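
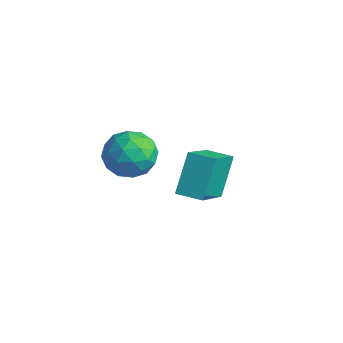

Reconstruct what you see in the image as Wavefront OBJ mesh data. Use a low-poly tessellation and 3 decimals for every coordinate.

v -1.554 1.979 -3.903
v -0.661 0.5 -2.675
v -1.937 2.775 -2.666
v -1.044 1.296 -1.438
v -0.796 2.404 -3.942
v 0.097 0.925 -2.714
v -1.179 3.2 -2.705
v -0.286 1.721 -1.477
v -1.533 -0.579 0.163
v -0.752 -0.229 0.062
v -1.208 -1.571 -0.762
v -0.427 -1.221 -0.863
v -0.634 -1.607 -0.12
v -0.835 -0.994 0.452
v -1.125 -0.806 -1.152
v -1.326 -0.193 -0.58
v -0.5 -0.37 -0.75
v -0.196 -0.864 -0.113
v -1.764 -0.936 -0.587
v -1.46 -1.43 0.05
v -1.171 -0.317 0.194
v -0.789 -1.483 -0.894
v -0.911 -1.71 -0.457
v -0.451 -1.504 -0.516
v -1.22 -0.766 0.423
v -0.761 -0.561 0.363
v -0.691 -1.371 0.256
v -1.199 -1.239 -1.063
v -0.74 -1.034 -1.123
v -1.509 -0.296 -0.184
v -1.049 -0.09 -0.243
v -1.269 -0.429 -0.956
v -0.563 -0.194 -0.343
v -0.372 -0.777 -0.887
v -0.783 -0.533 -1.056
v -0.901 -0.173 -0.72
v -0.385 -0.484 0.032
v -0.194 -1.068 -0.512
v -0.316 -1.294 -0.075
v -0.434 -0.934 0.261
v -0.237 -0.567 -0.446
v -1.766 -0.732 -0.188
v -1.575 -1.316 -0.732
v -1.526 -0.866 -0.961
v -1.644 -0.506 -0.625
v -1.588 -1.023 0.187
v -1.397 -1.606 -0.357
v -1.059 -1.627 0.02
v -1.177 -1.267 0.356
v -1.723 -1.233 -0.254
f 2 4 1
f 5 2 1
f 1 4 3
f 3 5 1
f 2 8 4
f 6 2 5
f 6 8 2
f 4 8 3
f 7 5 3
f 3 8 7
f 7 6 5
f 8 6 7
f 9 46 25
f 46 20 49
f 25 49 14
f 46 49 25
f 9 25 21
f 25 14 26
f 21 26 10
f 25 26 21
f 9 21 30
f 21 10 31
f 30 31 16
f 21 31 30
f 9 30 42
f 30 16 45
f 42 45 19
f 30 45 42
f 9 42 46
f 42 19 50
f 46 50 20
f 42 50 46
f 10 26 37
f 26 14 40
f 37 40 18
f 26 40 37
f 14 49 27
f 49 20 48
f 27 48 13
f 49 48 27
f 20 50 47
f 50 19 43
f 47 43 11
f 50 43 47
f 19 45 44
f 45 16 32
f 44 32 15
f 45 32 44
f 16 31 36
f 31 10 33
f 36 33 17
f 31 33 36
f 12 38 24
f 38 18 39
f 24 39 13
f 38 39 24
f 12 24 22
f 24 13 23
f 22 23 11
f 24 23 22
f 12 22 29
f 22 11 28
f 29 28 15
f 22 28 29
f 12 29 34
f 29 15 35
f 34 35 17
f 29 35 34
f 12 34 38
f 34 17 41
f 38 41 18
f 34 41 38
f 13 39 27
f 39 18 40
f 27 40 14
f 39 40 27
f 11 23 47
f 23 13 48
f 47 48 20
f 23 48 47
f 15 28 44
f 28 11 43
f 44 43 19
f 28 43 44
f 17 35 36
f 35 15 32
f 36 32 16
f 35 32 36
f 18 41 37
f 41 17 33
f 37 33 10
f 41 33 37



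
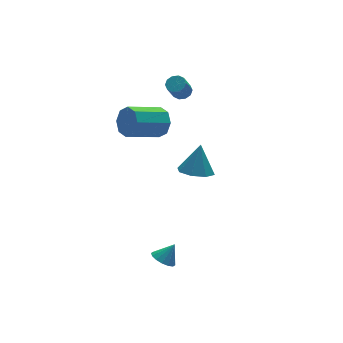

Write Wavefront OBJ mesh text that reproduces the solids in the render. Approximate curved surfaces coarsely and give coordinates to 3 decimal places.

v -0.028 2.311 2.374
v 0.267 2.777 3.134
v -1.676 2.716 3.927
v -1.972 2.249 3.166
v 0.041 3.217 2.613
v -1.903 3.156 3.405
v -0.226 3.126 1.951
v -2.17 3.065 2.743
v -0.377 2.558 1.537
v -2.321 2.496 2.329
v -0.324 1.844 1.613
v -2.267 1.783 2.406
v -0.097 1.404 2.135
v -2.041 1.343 2.927
v 0.17 1.495 2.797
v -1.774 1.434 3.589
v 0.321 2.064 3.211
v -1.623 2.002 4.003
v -3.028 -3.745 -2.858
v -2.677 -3.2 -3.121
v -2.372 -3.735 -1.962
v -2.945 -3.054 -2.927
v -3.236 -3.093 -2.713
v -3.47 -3.307 -2.539
v -3.587 -3.638 -2.45
v -3.553 -3.998 -2.47
v -3.379 -4.291 -2.594
v -3.111 -4.437 -2.789
v -2.82 -4.398 -3.002
v -2.585 -4.184 -3.177
v -2.469 -3.853 -3.266
v -2.503 -3.492 -3.245
v 1.826 1.759 -1.964
v 2.545 1.021 -1.987
v 2.354 2.221 -0.296
v 2.811 1.71 -2.262
v 2.501 2.428 -2.363
v 1.796 2.754 -2.23
v 1.108 2.497 -1.942
v 0.842 1.808 -1.667
v 1.152 1.09 -1.566
v 1.857 0.764 -1.699
v 1.971 3.619 3.254
v 2.425 3.304 3.392
v 1.844 2.925 4.444
v 1.389 3.241 4.306
v 2.469 3.624 3.531
v 1.887 3.246 4.583
v 2.322 3.943 3.565
v 1.741 3.564 4.617
v 2.042 4.138 3.48
v 1.46 3.759 4.532
v 1.734 4.135 3.308
v 1.152 3.756 4.36
v 1.516 3.935 3.116
v 0.935 3.556 4.168
v 1.473 3.614 2.977
v 0.891 3.236 4.029
v 1.619 3.296 2.943
v 1.038 2.917 3.995
v 1.9 3.101 3.028
v 1.318 2.722 4.08
v 2.208 3.104 3.2
v 1.626 2.725 4.252
f 2 1 5
f 2 5 3
f 3 5 6
f 3 6 4
f 5 1 7
f 5 7 6
f 6 7 8
f 6 8 4
f 7 1 9
f 7 9 8
f 8 9 10
f 8 10 4
f 9 1 11
f 9 11 10
f 10 11 12
f 10 12 4
f 11 1 13
f 11 13 12
f 12 13 14
f 12 14 4
f 13 1 15
f 13 15 14
f 14 15 16
f 14 16 4
f 15 1 17
f 15 17 16
f 16 17 18
f 16 18 4
f 17 1 2
f 17 2 18
f 18 2 3
f 18 3 4
f 20 19 22
f 20 22 21
f 22 19 23
f 22 23 21
f 23 19 24
f 23 24 21
f 24 19 25
f 24 25 21
f 25 19 26
f 25 26 21
f 26 19 27
f 26 27 21
f 27 19 28
f 27 28 21
f 28 19 29
f 28 29 21
f 29 19 30
f 29 30 21
f 30 19 31
f 30 31 21
f 31 19 32
f 31 32 21
f 32 19 20
f 32 20 21
f 34 33 36
f 34 36 35
f 36 33 37
f 36 37 35
f 37 33 38
f 37 38 35
f 38 33 39
f 38 39 35
f 39 33 40
f 39 40 35
f 40 33 41
f 40 41 35
f 41 33 42
f 41 42 35
f 42 33 34
f 42 34 35
f 44 43 47
f 44 47 45
f 45 47 48
f 45 48 46
f 47 43 49
f 47 49 48
f 48 49 50
f 48 50 46
f 49 43 51
f 49 51 50
f 50 51 52
f 50 52 46
f 51 43 53
f 51 53 52
f 52 53 54
f 52 54 46
f 53 43 55
f 53 55 54
f 54 55 56
f 54 56 46
f 55 43 57
f 55 57 56
f 56 57 58
f 56 58 46
f 57 43 59
f 57 59 58
f 58 59 60
f 58 60 46
f 59 43 61
f 59 61 60
f 60 61 62
f 60 62 46
f 61 43 63
f 61 63 62
f 62 63 64
f 62 64 46
f 63 43 44
f 63 44 64
f 64 44 45
f 64 45 46



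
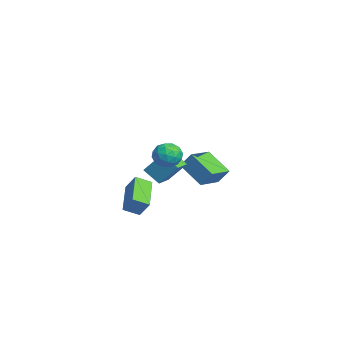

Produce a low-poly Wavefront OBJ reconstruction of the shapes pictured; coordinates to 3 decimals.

v 2.636 0.608 -0.224
v 3.388 0.397 0.116
v 1.992 -0.157 0.724
v 2.744 -0.368 1.064
v 2.456 0.431 1.13
v 2.854 0.903 0.544
v 2.526 -0.663 0.296
v 2.924 -0.191 -0.29
v 3.32 -0.389 0.437
v 3.276 0.287 0.953
v 2.104 -0.047 -0.113
v 2.06 0.629 0.403
v 3.069 0.57 -0.137
v 2.311 -0.33 0.977
v 2.142 0.14 1.016
v 2.584 0.016 1.216
v 2.755 0.867 0.114
v 3.197 0.743 0.314
v 2.649 0.763 0.911
v 2.183 -0.503 0.526
v 2.625 -0.627 0.726
v 2.796 0.224 -0.376
v 3.238 0.1 -0.176
v 2.731 -0.523 -0.071
v 3.47 -0.017 0.252
v 3.092 -0.466 0.809
v 2.964 -0.64 0.357
v 3.198 -0.362 0.013
v 3.445 0.381 0.555
v 3.066 -0.069 1.112
v 2.897 0.401 1.151
v 3.131 0.679 0.806
v 3.405 -0.081 0.744
v 2.314 0.309 -0.272
v 1.935 -0.141 0.285
v 2.249 -0.439 0.034
v 2.483 -0.161 -0.311
v 2.288 0.706 0.031
v 1.91 0.257 0.588
v 2.182 0.602 0.827
v 2.416 0.88 0.483
v 1.975 0.321 0.096
v -3.091 2.029 -2.924
v -2.739 2.581 -1.991
v -4.136 3.262 -3.259
v -3.784 3.814 -2.326
v -1.756 2.886 -3.934
v -1.404 3.438 -3.001
v -2.801 4.119 -4.269
v -2.449 4.671 -3.336
v 2.365 -2.008 -1.824
v 2.854 -1.586 -0.922
v 2.418 -1.142 -2.258
v 2.907 -0.72 -1.356
v 4.193 -2.5 -2.584
v 4.682 -2.078 -1.682
v 4.246 -1.634 -3.018
v 4.735 -1.212 -2.116
v -1.727 1.095 -3.344
v -2.422 0.382 -2.572
v -1.245 2.022 -2.054
v -1.94 1.309 -1.282
v -0.82 0.391 -3.178
v -1.515 -0.322 -2.406
v -0.338 1.318 -1.888
v -1.033 0.605 -1.116
f 1 38 17
f 38 12 41
f 17 41 6
f 38 41 17
f 1 17 13
f 17 6 18
f 13 18 2
f 17 18 13
f 1 13 22
f 13 2 23
f 22 23 8
f 13 23 22
f 1 22 34
f 22 8 37
f 34 37 11
f 22 37 34
f 1 34 38
f 34 11 42
f 38 42 12
f 34 42 38
f 2 18 29
f 18 6 32
f 29 32 10
f 18 32 29
f 6 41 19
f 41 12 40
f 19 40 5
f 41 40 19
f 12 42 39
f 42 11 35
f 39 35 3
f 42 35 39
f 11 37 36
f 37 8 24
f 36 24 7
f 37 24 36
f 8 23 28
f 23 2 25
f 28 25 9
f 23 25 28
f 4 30 16
f 30 10 31
f 16 31 5
f 30 31 16
f 4 16 14
f 16 5 15
f 14 15 3
f 16 15 14
f 4 14 21
f 14 3 20
f 21 20 7
f 14 20 21
f 4 21 26
f 21 7 27
f 26 27 9
f 21 27 26
f 4 26 30
f 26 9 33
f 30 33 10
f 26 33 30
f 5 31 19
f 31 10 32
f 19 32 6
f 31 32 19
f 3 15 39
f 15 5 40
f 39 40 12
f 15 40 39
f 7 20 36
f 20 3 35
f 36 35 11
f 20 35 36
f 9 27 28
f 27 7 24
f 28 24 8
f 27 24 28
f 10 33 29
f 33 9 25
f 29 25 2
f 33 25 29
f 44 46 43
f 47 44 43
f 43 46 45
f 45 47 43
f 44 50 46
f 48 44 47
f 48 50 44
f 46 50 45
f 49 47 45
f 45 50 49
f 49 48 47
f 50 48 49
f 52 54 51
f 55 52 51
f 51 54 53
f 53 55 51
f 52 58 54
f 56 52 55
f 56 58 52
f 54 58 53
f 57 55 53
f 53 58 57
f 57 56 55
f 58 56 57
f 60 62 59
f 63 60 59
f 59 62 61
f 61 63 59
f 60 66 62
f 64 60 63
f 64 66 60
f 62 66 61
f 65 63 61
f 61 66 65
f 65 64 63
f 66 64 65



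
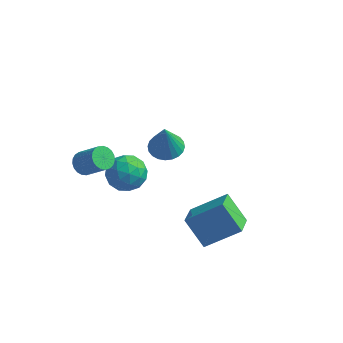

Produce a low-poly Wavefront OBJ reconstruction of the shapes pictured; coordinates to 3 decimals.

v -4.541 -1.987 1.714
v -4.229 -2.432 1.304
v -3.087 -2.657 2.416
v -3.399 -2.213 2.826
v -4.108 -2.187 1.229
v -2.966 -2.413 2.341
v -4.062 -1.909 1.238
v -2.92 -2.134 2.35
v -4.098 -1.643 1.329
v -2.956 -1.869 2.441
v -4.211 -1.438 1.487
v -3.069 -1.663 2.599
v -4.381 -1.327 1.684
v -3.239 -1.552 2.796
v -4.579 -1.331 1.886
v -3.437 -1.556 2.998
v -4.77 -1.448 2.058
v -3.628 -1.673 3.171
v -4.922 -1.658 2.171
v -3.779 -1.883 3.284
v -5.007 -1.926 2.205
v -3.865 -2.151 3.317
v -5.012 -2.204 2.154
v -3.87 -2.429 3.266
v -4.936 -2.444 2.027
v -3.794 -2.669 3.139
v -4.791 -2.606 1.845
v -3.649 -2.831 2.958
v -4.603 -2.661 1.641
v -3.461 -2.886 2.754
v -4.404 -2.599 1.45
v -3.262 -2.824 2.562
v -2.441 3.836 -1.908
v -1.696 4.432 -1.805
v -2.379 3.424 0.028
v -1.984 4.664 -1.747
v -2.342 4.77 -1.713
v -2.715 4.734 -1.708
v -3.046 4.561 -1.734
v -3.285 4.277 -1.787
v -3.396 3.927 -1.858
v -3.361 3.562 -1.936
v -3.187 3.239 -2.01
v -2.899 3.007 -2.069
v -2.541 2.901 -2.103
v -2.168 2.937 -2.108
v -1.837 3.11 -2.082
v -1.598 3.394 -2.029
v -1.487 3.745 -1.958
v -1.522 4.109 -1.88
v -3.268 1.388 -0.565
v -2.435 1.105 -1.283
v -4.285 -0.005 -1.197
v -3.452 -0.288 -1.915
v -3.312 -0.434 -0.798
v -2.683 0.427 -0.407
v -4.037 0.673 -2.073
v -3.408 1.534 -1.682
v -2.91 0.664 -2.215
v -2.462 -0.021 -1.427
v -4.258 1.121 -1.053
v -3.81 0.436 -0.265
v -2.762 1.369 -0.869
v -3.958 -0.269 -1.611
v -3.876 -0.355 -0.955
v -3.386 -0.521 -1.377
v -2.908 0.97 -0.354
v -2.418 0.804 -0.776
v -2.934 -0.101 -0.491
v -4.302 0.296 -1.704
v -3.812 0.13 -2.126
v -3.334 1.621 -1.103
v -2.844 1.455 -1.525
v -3.786 1.201 -1.989
v -2.552 0.943 -1.839
v -3.15 0.124 -2.21
v -3.493 0.689 -2.303
v -3.124 1.195 -2.073
v -2.289 0.541 -1.376
v -2.887 -0.278 -1.747
v -2.804 -0.364 -1.09
v -2.435 0.142 -0.861
v -2.568 0.281 -1.923
v -3.833 1.378 -0.733
v -4.431 0.559 -1.104
v -4.285 0.958 -1.619
v -3.916 1.464 -1.39
v -3.57 0.976 -0.27
v -4.168 0.157 -0.641
v -3.596 -0.095 -0.407
v -3.227 0.411 -0.177
v -4.152 0.819 -0.557
v 0.469 -1.469 -1.732
v 2.148 -0.707 -0.531
v 0.285 -0.109 -2.337
v 1.964 0.653 -1.137
v 1.636 -1.913 -3.083
v 3.315 -1.151 -1.883
v 1.452 -0.553 -3.689
v 3.131 0.209 -2.488
f 2 1 5
f 2 5 3
f 3 5 6
f 3 6 4
f 5 1 7
f 5 7 6
f 6 7 8
f 6 8 4
f 7 1 9
f 7 9 8
f 8 9 10
f 8 10 4
f 9 1 11
f 9 11 10
f 10 11 12
f 10 12 4
f 11 1 13
f 11 13 12
f 12 13 14
f 12 14 4
f 13 1 15
f 13 15 14
f 14 15 16
f 14 16 4
f 15 1 17
f 15 17 16
f 16 17 18
f 16 18 4
f 17 1 19
f 17 19 18
f 18 19 20
f 18 20 4
f 19 1 21
f 19 21 20
f 20 21 22
f 20 22 4
f 21 1 23
f 21 23 22
f 22 23 24
f 22 24 4
f 23 1 25
f 23 25 24
f 24 25 26
f 24 26 4
f 25 1 27
f 25 27 26
f 26 27 28
f 26 28 4
f 27 1 29
f 27 29 28
f 28 29 30
f 28 30 4
f 29 1 31
f 29 31 30
f 30 31 32
f 30 32 4
f 31 1 2
f 31 2 32
f 32 2 3
f 32 3 4
f 34 33 36
f 34 36 35
f 36 33 37
f 36 37 35
f 37 33 38
f 37 38 35
f 38 33 39
f 38 39 35
f 39 33 40
f 39 40 35
f 40 33 41
f 40 41 35
f 41 33 42
f 41 42 35
f 42 33 43
f 42 43 35
f 43 33 44
f 43 44 35
f 44 33 45
f 44 45 35
f 45 33 46
f 45 46 35
f 46 33 47
f 46 47 35
f 47 33 48
f 47 48 35
f 48 33 49
f 48 49 35
f 49 33 50
f 49 50 35
f 50 33 34
f 50 34 35
f 51 88 67
f 88 62 91
f 67 91 56
f 88 91 67
f 51 67 63
f 67 56 68
f 63 68 52
f 67 68 63
f 51 63 72
f 63 52 73
f 72 73 58
f 63 73 72
f 51 72 84
f 72 58 87
f 84 87 61
f 72 87 84
f 51 84 88
f 84 61 92
f 88 92 62
f 84 92 88
f 52 68 79
f 68 56 82
f 79 82 60
f 68 82 79
f 56 91 69
f 91 62 90
f 69 90 55
f 91 90 69
f 62 92 89
f 92 61 85
f 89 85 53
f 92 85 89
f 61 87 86
f 87 58 74
f 86 74 57
f 87 74 86
f 58 73 78
f 73 52 75
f 78 75 59
f 73 75 78
f 54 80 66
f 80 60 81
f 66 81 55
f 80 81 66
f 54 66 64
f 66 55 65
f 64 65 53
f 66 65 64
f 54 64 71
f 64 53 70
f 71 70 57
f 64 70 71
f 54 71 76
f 71 57 77
f 76 77 59
f 71 77 76
f 54 76 80
f 76 59 83
f 80 83 60
f 76 83 80
f 55 81 69
f 81 60 82
f 69 82 56
f 81 82 69
f 53 65 89
f 65 55 90
f 89 90 62
f 65 90 89
f 57 70 86
f 70 53 85
f 86 85 61
f 70 85 86
f 59 77 78
f 77 57 74
f 78 74 58
f 77 74 78
f 60 83 79
f 83 59 75
f 79 75 52
f 83 75 79
f 94 96 93
f 97 94 93
f 93 96 95
f 95 97 93
f 94 100 96
f 98 94 97
f 98 100 94
f 96 100 95
f 99 97 95
f 95 100 99
f 99 98 97
f 100 98 99



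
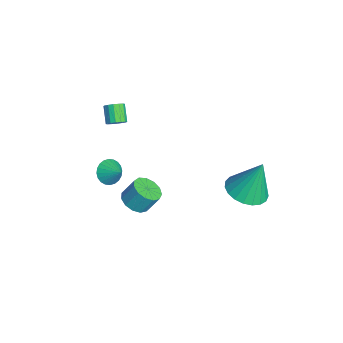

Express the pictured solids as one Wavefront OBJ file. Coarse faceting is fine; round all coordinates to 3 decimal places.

v -0.415 -1.533 -2.977
v 0.333 -1.776 -2.894
v 0.422 -1.17 -1.921
v -0.325 -0.927 -2.003
v 0.349 -1.399 -3.13
v 0.438 -0.793 -2.157
v 0.122 -1.065 -3.318
v 0.211 -0.458 -2.344
v -0.274 -0.879 -3.397
v -0.185 -0.273 -2.424
v -0.716 -0.901 -3.343
v -0.627 -0.295 -2.369
v -1.061 -1.124 -3.172
v -0.972 -0.518 -2.199
v -1.202 -1.477 -2.94
v -1.113 -0.87 -1.967
v -1.092 -1.847 -2.719
v -1.003 -1.241 -1.746
v -0.767 -2.118 -2.58
v -0.678 -1.512 -1.607
v -0.331 -2.203 -2.567
v -0.242 -1.597 -1.594
v 0.079 -2.076 -2.684
v 0.169 -1.469 -1.711
v 1.76 3.396 -0.698
v 2.444 4.185 -1.012
v 1.86 4.104 1.298
v 2.04 4.385 -1.062
v 1.588 4.414 -1.05
v 1.166 4.267 -0.977
v 0.846 3.969 -0.855
v 0.684 3.573 -0.707
v 0.708 3.146 -0.556
v 0.914 2.762 -0.431
v 1.267 2.488 -0.351
v 1.704 2.371 -0.332
v 2.151 2.431 -0.376
v 2.531 2.658 -0.475
v 2.777 3.013 -0.613
v 2.847 3.434 -0.766
v 2.729 3.848 -0.907
v 0.87 -2.885 0.944
v 1.35 -3.354 0.748
v 1.57 -2.415 1.536
v 1.383 -3.162 0.557
v 1.337 -2.927 0.425
v 1.221 -2.686 0.372
v 1.05 -2.475 0.406
v 0.853 -2.327 0.522
v 0.658 -2.263 0.702
v 0.495 -2.294 0.919
v 0.389 -2.415 1.14
v 0.357 -2.607 1.331
v 0.402 -2.842 1.463
v 0.519 -3.083 1.516
v 0.689 -3.294 1.482
v 0.887 -3.443 1.366
v 1.082 -3.506 1.186
v 1.245 -3.475 0.969
v -2.594 -2.036 1.167
v -2.338 -2.358 1.469
v -3.11 -2.346 2.135
v -3.366 -2.024 1.833
v -2.266 -2.117 1.549
v -3.038 -2.105 2.215
v -2.281 -1.854 1.526
v -3.053 -1.842 2.192
v -2.38 -1.64 1.407
v -3.152 -1.628 2.074
v -2.537 -1.532 1.224
v -3.309 -1.52 1.89
v -2.709 -1.56 1.025
v -3.481 -1.548 1.692
v -2.85 -1.714 0.865
v -3.622 -1.702 1.531
v -2.922 -1.955 0.785
v -3.694 -1.943 1.451
v -2.907 -2.218 0.808
v -3.679 -2.206 1.474
v -2.808 -2.432 0.926
v -3.58 -2.42 1.593
v -2.651 -2.54 1.11
v -3.423 -2.528 1.776
v -2.479 -2.512 1.308
v -3.251 -2.5 1.975
f 2 1 5
f 2 5 3
f 3 5 6
f 3 6 4
f 5 1 7
f 5 7 6
f 6 7 8
f 6 8 4
f 7 1 9
f 7 9 8
f 8 9 10
f 8 10 4
f 9 1 11
f 9 11 10
f 10 11 12
f 10 12 4
f 11 1 13
f 11 13 12
f 12 13 14
f 12 14 4
f 13 1 15
f 13 15 14
f 14 15 16
f 14 16 4
f 15 1 17
f 15 17 16
f 16 17 18
f 16 18 4
f 17 1 19
f 17 19 18
f 18 19 20
f 18 20 4
f 19 1 21
f 19 21 20
f 20 21 22
f 20 22 4
f 21 1 23
f 21 23 22
f 22 23 24
f 22 24 4
f 23 1 2
f 23 2 24
f 24 2 3
f 24 3 4
f 26 25 28
f 26 28 27
f 28 25 29
f 28 29 27
f 29 25 30
f 29 30 27
f 30 25 31
f 30 31 27
f 31 25 32
f 31 32 27
f 32 25 33
f 32 33 27
f 33 25 34
f 33 34 27
f 34 25 35
f 34 35 27
f 35 25 36
f 35 36 27
f 36 25 37
f 36 37 27
f 37 25 38
f 37 38 27
f 38 25 39
f 38 39 27
f 39 25 40
f 39 40 27
f 40 25 41
f 40 41 27
f 41 25 26
f 41 26 27
f 43 42 45
f 43 45 44
f 45 42 46
f 45 46 44
f 46 42 47
f 46 47 44
f 47 42 48
f 47 48 44
f 48 42 49
f 48 49 44
f 49 42 50
f 49 50 44
f 50 42 51
f 50 51 44
f 51 42 52
f 51 52 44
f 52 42 53
f 52 53 44
f 53 42 54
f 53 54 44
f 54 42 55
f 54 55 44
f 55 42 56
f 55 56 44
f 56 42 57
f 56 57 44
f 57 42 58
f 57 58 44
f 58 42 59
f 58 59 44
f 59 42 43
f 59 43 44
f 61 60 64
f 61 64 62
f 62 64 65
f 62 65 63
f 64 60 66
f 64 66 65
f 65 66 67
f 65 67 63
f 66 60 68
f 66 68 67
f 67 68 69
f 67 69 63
f 68 60 70
f 68 70 69
f 69 70 71
f 69 71 63
f 70 60 72
f 70 72 71
f 71 72 73
f 71 73 63
f 72 60 74
f 72 74 73
f 73 74 75
f 73 75 63
f 74 60 76
f 74 76 75
f 75 76 77
f 75 77 63
f 76 60 78
f 76 78 77
f 77 78 79
f 77 79 63
f 78 60 80
f 78 80 79
f 79 80 81
f 79 81 63
f 80 60 82
f 80 82 81
f 81 82 83
f 81 83 63
f 82 60 84
f 82 84 83
f 83 84 85
f 83 85 63
f 84 60 61
f 84 61 85
f 85 61 62
f 85 62 63



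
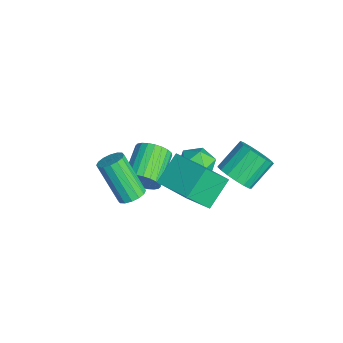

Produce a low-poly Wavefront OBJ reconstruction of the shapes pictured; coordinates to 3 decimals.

v -2.426 1.778 -1.046
v -1.976 1.414 -1.821
v -3.144 0.406 -0.819
v -2.694 0.042 -1.594
v -2.19 0.251 -0.795
v -1.746 1.099 -0.936
v -3.374 0.721 -1.704
v -2.93 1.569 -1.845
v -2.562 0.761 -2.228
v -1.83 0.47 -1.666
v -3.29 1.35 -0.974
v -2.558 1.059 -0.412
v 2.391 1.41 2.942
v 3.223 1.601 3.227
v 2.641 2.702 4.184
v 1.809 2.51 3.898
v 3.166 1.864 2.891
v 2.585 2.964 3.847
v 2.932 2.022 2.566
v 2.351 3.123 3.522
v 2.574 2.041 2.327
v 1.993 3.142 3.284
v 2.174 1.915 2.229
v 1.593 3.015 3.186
v 1.824 1.673 2.294
v 1.242 2.773 3.251
v 1.603 1.371 2.508
v 1.022 2.471 3.464
v 1.563 1.077 2.821
v 0.982 2.178 3.777
v 1.713 0.86 3.162
v 1.131 1.961 4.118
v 2.018 0.769 3.452
v 1.436 1.87 4.408
v 2.408 0.825 3.625
v 1.826 1.925 4.582
v 2.794 1.014 3.642
v 2.213 2.115 4.599
v 3.088 1.294 3.499
v 2.507 2.395 4.455
v -0.796 0.622 0.622
v -0.481 -0.485 2.032
v 0.834 1.58 1.01
v 1.149 0.473 2.42
v 0.051 -0.413 -0.38
v 0.366 -1.52 1.03
v 1.681 0.545 0.008
v 1.996 -0.562 1.418
v 1.597 -2.84 1.705
v 1.888 -2.372 2.051
v 0.954 -3.113 3.84
v 0.663 -3.58 3.495
v 1.595 -2.239 1.953
v 0.661 -2.979 3.742
v 1.303 -2.266 1.789
v 0.369 -3.007 3.578
v 1.089 -2.448 1.602
v 0.155 -3.188 3.392
v 1.012 -2.734 1.443
v 0.078 -3.474 3.233
v 1.091 -3.049 1.355
v 0.157 -3.789 3.144
v 1.306 -3.307 1.36
v 0.372 -4.048 3.149
v 1.599 -3.441 1.458
v 0.665 -4.181 3.247
v 1.891 -3.413 1.622
v 0.957 -4.154 3.411
v 2.105 -3.232 1.808
v 1.171 -3.972 3.598
v 2.182 -2.946 1.967
v 1.248 -3.686 3.757
v 2.103 -2.631 2.056
v 1.169 -3.371 3.845
v -1.857 -1.76 -1.382
v -1.41 -1.465 -0.696
v -2.937 -0.605 -0.072
v -3.383 -0.9 -0.758
v -1.361 -1.214 -0.92
v -2.887 -0.355 -0.296
v -1.387 -1.047 -1.214
v -2.913 -0.187 -0.59
v -1.484 -0.988 -1.534
v -3.011 -0.129 -0.91
v -1.639 -1.047 -1.831
v -3.165 -0.187 -1.207
v -1.826 -1.214 -2.059
v -3.353 -0.355 -1.435
v -2.018 -1.465 -2.184
v -3.545 -0.605 -1.56
v -2.186 -1.76 -2.187
v -3.713 -0.9 -1.563
v -2.303 -2.055 -2.068
v -3.83 -1.195 -1.444
v -2.353 -2.305 -1.844
v -3.879 -1.446 -1.22
v -2.327 -2.473 -1.55
v -3.853 -1.613 -0.926
v -2.229 -2.531 -1.23
v -3.756 -1.672 -0.606
v -2.075 -2.473 -0.933
v -3.601 -1.613 -0.309
v -1.887 -2.305 -0.705
v -3.414 -1.446 -0.081
v -1.695 -2.055 -0.58
v -3.222 -1.195 0.044
v -1.527 -1.76 -0.577
v -3.054 -0.9 0.047
f 1 12 6
f 1 6 2
f 1 2 8
f 1 8 11
f 1 11 12
f 2 6 10
f 6 12 5
f 12 11 3
f 11 8 7
f 8 2 9
f 4 10 5
f 4 5 3
f 4 3 7
f 4 7 9
f 4 9 10
f 5 10 6
f 3 5 12
f 7 3 11
f 9 7 8
f 10 9 2
f 14 13 17
f 14 17 15
f 15 17 18
f 15 18 16
f 17 13 19
f 17 19 18
f 18 19 20
f 18 20 16
f 19 13 21
f 19 21 20
f 20 21 22
f 20 22 16
f 21 13 23
f 21 23 22
f 22 23 24
f 22 24 16
f 23 13 25
f 23 25 24
f 24 25 26
f 24 26 16
f 25 13 27
f 25 27 26
f 26 27 28
f 26 28 16
f 27 13 29
f 27 29 28
f 28 29 30
f 28 30 16
f 29 13 31
f 29 31 30
f 30 31 32
f 30 32 16
f 31 13 33
f 31 33 32
f 32 33 34
f 32 34 16
f 33 13 35
f 33 35 34
f 34 35 36
f 34 36 16
f 35 13 37
f 35 37 36
f 36 37 38
f 36 38 16
f 37 13 39
f 37 39 38
f 38 39 40
f 38 40 16
f 39 13 14
f 39 14 40
f 40 14 15
f 40 15 16
f 42 44 41
f 45 42 41
f 41 44 43
f 43 45 41
f 42 48 44
f 46 42 45
f 46 48 42
f 44 48 43
f 47 45 43
f 43 48 47
f 47 46 45
f 48 46 47
f 50 49 53
f 50 53 51
f 51 53 54
f 51 54 52
f 53 49 55
f 53 55 54
f 54 55 56
f 54 56 52
f 55 49 57
f 55 57 56
f 56 57 58
f 56 58 52
f 57 49 59
f 57 59 58
f 58 59 60
f 58 60 52
f 59 49 61
f 59 61 60
f 60 61 62
f 60 62 52
f 61 49 63
f 61 63 62
f 62 63 64
f 62 64 52
f 63 49 65
f 63 65 64
f 64 65 66
f 64 66 52
f 65 49 67
f 65 67 66
f 66 67 68
f 66 68 52
f 67 49 69
f 67 69 68
f 68 69 70
f 68 70 52
f 69 49 71
f 69 71 70
f 70 71 72
f 70 72 52
f 71 49 73
f 71 73 72
f 72 73 74
f 72 74 52
f 73 49 50
f 73 50 74
f 74 50 51
f 74 51 52
f 76 75 79
f 76 79 77
f 77 79 80
f 77 80 78
f 79 75 81
f 79 81 80
f 80 81 82
f 80 82 78
f 81 75 83
f 81 83 82
f 82 83 84
f 82 84 78
f 83 75 85
f 83 85 84
f 84 85 86
f 84 86 78
f 85 75 87
f 85 87 86
f 86 87 88
f 86 88 78
f 87 75 89
f 87 89 88
f 88 89 90
f 88 90 78
f 89 75 91
f 89 91 90
f 90 91 92
f 90 92 78
f 91 75 93
f 91 93 92
f 92 93 94
f 92 94 78
f 93 75 95
f 93 95 94
f 94 95 96
f 94 96 78
f 95 75 97
f 95 97 96
f 96 97 98
f 96 98 78
f 97 75 99
f 97 99 98
f 98 99 100
f 98 100 78
f 99 75 101
f 99 101 100
f 100 101 102
f 100 102 78
f 101 75 103
f 101 103 102
f 102 103 104
f 102 104 78
f 103 75 105
f 103 105 104
f 104 105 106
f 104 106 78
f 105 75 107
f 105 107 106
f 106 107 108
f 106 108 78
f 107 75 76
f 107 76 108
f 108 76 77
f 108 77 78



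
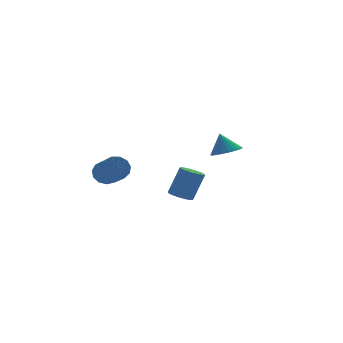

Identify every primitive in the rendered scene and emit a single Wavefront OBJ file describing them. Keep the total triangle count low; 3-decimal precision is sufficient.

v -3.014 -3.18 -3.043
v -2.445 -3.299 -3.311
v -1.737 -3.219 -1.845
v -2.306 -3.1 -1.577
v -2.474 -2.969 -3.315
v -1.767 -2.889 -1.849
v -2.648 -2.695 -3.246
v -1.941 -2.616 -1.78
v -2.92 -2.552 -3.123
v -2.212 -2.472 -1.656
v -3.217 -2.576 -2.978
v -2.51 -2.497 -1.512
v -3.459 -2.763 -2.851
v -2.752 -2.683 -1.384
v -3.583 -3.061 -2.775
v -2.875 -2.981 -1.309
v -3.553 -3.391 -2.771
v -2.846 -3.311 -1.305
v -3.379 -3.664 -2.84
v -2.672 -3.585 -1.374
v -3.108 -3.808 -2.964
v -2.4 -3.728 -1.497
v -2.81 -3.783 -3.108
v -2.103 -3.704 -1.642
v -2.568 -3.597 -3.236
v -1.861 -3.517 -1.769
v 1.028 -0.768 -1.902
v 1.864 -0.703 -1.841
v 0.912 -0.292 -0.818
v 1.787 -0.414 -1.976
v 1.594 -0.18 -2.1
v 1.316 -0.035 -2.194
v 0.993 -0.001 -2.243
v 0.676 -0.085 -2.24
v 0.413 -0.272 -2.186
v 0.243 -0.535 -2.089
v 0.193 -0.834 -1.963
v 0.27 -1.122 -1.828
v 0.463 -1.357 -1.704
v 0.741 -1.502 -1.611
v 1.063 -1.535 -1.561
v 1.38 -1.452 -1.564
v 1.644 -1.264 -1.618
v 1.813 -1.001 -1.715
v -3.141 4.111 -4.368
v -2.389 3.947 -4.361
v -2.786 2.165 -3.245
v -3.539 2.329 -3.252
v -2.465 4.186 -4.007
v -2.863 2.404 -2.891
v -2.756 4.401 -3.768
v -3.154 2.619 -2.651
v -3.17 4.524 -3.719
v -3.567 2.742 -2.603
v -3.574 4.516 -3.876
v -3.971 2.734 -2.76
v -3.841 4.379 -4.19
v -4.238 2.597 -3.073
v -3.886 4.157 -4.56
v -4.283 2.375 -3.444
v -3.694 3.92 -4.869
v -4.092 2.139 -3.753
v -3.327 3.744 -5.019
v -3.725 1.963 -3.903
v -2.901 3.685 -4.963
v -3.299 1.903 -3.847
v -2.551 3.761 -4.717
v -2.949 1.979 -3.601
f 2 1 5
f 2 5 3
f 3 5 6
f 3 6 4
f 5 1 7
f 5 7 6
f 6 7 8
f 6 8 4
f 7 1 9
f 7 9 8
f 8 9 10
f 8 10 4
f 9 1 11
f 9 11 10
f 10 11 12
f 10 12 4
f 11 1 13
f 11 13 12
f 12 13 14
f 12 14 4
f 13 1 15
f 13 15 14
f 14 15 16
f 14 16 4
f 15 1 17
f 15 17 16
f 16 17 18
f 16 18 4
f 17 1 19
f 17 19 18
f 18 19 20
f 18 20 4
f 19 1 21
f 19 21 20
f 20 21 22
f 20 22 4
f 21 1 23
f 21 23 22
f 22 23 24
f 22 24 4
f 23 1 25
f 23 25 24
f 24 25 26
f 24 26 4
f 25 1 2
f 25 2 26
f 26 2 3
f 26 3 4
f 28 27 30
f 28 30 29
f 30 27 31
f 30 31 29
f 31 27 32
f 31 32 29
f 32 27 33
f 32 33 29
f 33 27 34
f 33 34 29
f 34 27 35
f 34 35 29
f 35 27 36
f 35 36 29
f 36 27 37
f 36 37 29
f 37 27 38
f 37 38 29
f 38 27 39
f 38 39 29
f 39 27 40
f 39 40 29
f 40 27 41
f 40 41 29
f 41 27 42
f 41 42 29
f 42 27 43
f 42 43 29
f 43 27 44
f 43 44 29
f 44 27 28
f 44 28 29
f 46 45 49
f 46 49 47
f 47 49 50
f 47 50 48
f 49 45 51
f 49 51 50
f 50 51 52
f 50 52 48
f 51 45 53
f 51 53 52
f 52 53 54
f 52 54 48
f 53 45 55
f 53 55 54
f 54 55 56
f 54 56 48
f 55 45 57
f 55 57 56
f 56 57 58
f 56 58 48
f 57 45 59
f 57 59 58
f 58 59 60
f 58 60 48
f 59 45 61
f 59 61 60
f 60 61 62
f 60 62 48
f 61 45 63
f 61 63 62
f 62 63 64
f 62 64 48
f 63 45 65
f 63 65 64
f 64 65 66
f 64 66 48
f 65 45 67
f 65 67 66
f 66 67 68
f 66 68 48
f 67 45 46
f 67 46 68
f 68 46 47
f 68 47 48



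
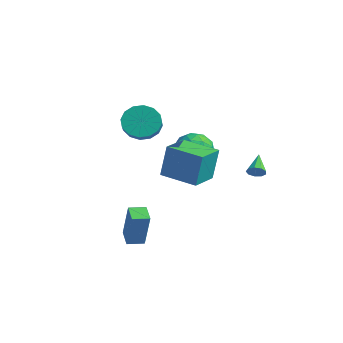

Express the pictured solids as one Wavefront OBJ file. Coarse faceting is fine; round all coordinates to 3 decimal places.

v 3.093 2.048 0.345
v 3.237 1.815 0.776
v 2.267 2.812 1.035
v 3.442 2.091 0.715
v 3.483 2.347 0.482
v 3.342 2.462 0.184
v 3.085 2.384 -0.038
v 2.831 2.148 -0.08
v 2.7 1.866 0.076
v 2.753 1.668 0.359
v 2.965 1.648 0.635
v 0.407 -4.007 -3.28
v 1.007 -4.066 -1.268
v 0.724 -3.168 -3.35
v 1.324 -3.226 -1.338
v 1.316 -4.374 -3.562
v 1.916 -4.432 -1.55
v 1.633 -3.534 -3.632
v 2.233 -3.593 -1.62
v -3.04 3.447 -0.023
v -2.489 3.273 -1.001
v -4.471 2.487 -0.659
v -3.92 2.313 -1.637
v -3.558 1.813 -0.684
v -2.673 2.406 -0.291
v -4.287 3.354 -1.369
v -3.402 3.947 -0.976
v -3.26 3.215 -1.833
v -2.809 2.263 -1.409
v -4.151 3.497 -0.251
v -3.7 2.545 0.173
v -2.638 3.444 -0.456
v -4.322 2.316 -1.204
v -4.108 2.022 -0.644
v -3.785 1.919 -1.218
v -2.747 2.935 -0.039
v -2.423 2.833 -0.614
v -3.051 1.974 -0.427
v -4.537 2.927 -1.046
v -4.213 2.825 -1.621
v -3.175 3.841 -0.442
v -2.852 3.738 -1.016
v -3.909 3.786 -1.233
v -2.768 3.308 -1.52
v -3.609 2.744 -1.894
v -3.825 3.356 -1.736
v -3.305 3.704 -1.505
v -2.503 2.748 -1.271
v -3.344 2.184 -1.645
v -3.131 1.89 -1.084
v -2.611 2.239 -0.853
v -2.956 2.714 -1.76
v -3.616 3.576 -0.015
v -4.457 3.012 -0.389
v -4.349 3.521 -0.807
v -3.829 3.87 -0.576
v -3.351 3.016 0.234
v -4.192 2.452 -0.14
v -3.655 2.056 -0.155
v -3.135 2.404 0.076
v -4.004 3.046 0.1
v -0.22 -1.391 -0.244
v -0.108 -1.079 1.678
v -0.981 0.149 -0.449
v -0.868 0.461 1.472
v 1.608 -0.521 -0.492
v 1.721 -0.209 1.429
v 0.848 1.019 -0.698
v 0.96 1.331 1.224
v -3.511 -0.312 1.797
v -2.756 0.2 1.278
v -1.853 -0.435 1.964
v -2.609 -0.948 2.483
v -2.866 0.511 1.71
v -1.963 -0.124 2.396
v -3.148 0.601 2.165
v -2.246 -0.034 2.852
v -3.528 0.447 2.522
v -2.625 -0.189 3.208
v -3.904 0.089 2.684
v -3.001 -0.546 3.371
v -4.174 -0.376 2.609
v -3.271 -1.012 3.295
v -4.267 -0.825 2.316
v -3.364 -1.46 3.002
v -4.157 -1.136 1.884
v -3.254 -1.771 2.57
v -3.874 -1.226 1.428
v -2.972 -1.861 2.115
v -3.495 -1.071 1.072
v -2.592 -1.707 1.758
v -3.119 -0.714 0.909
v -2.216 -1.349 1.596
v -2.849 -0.248 0.985
v -1.946 -0.884 1.671
f 2 1 4
f 2 4 3
f 4 1 5
f 4 5 3
f 5 1 6
f 5 6 3
f 6 1 7
f 6 7 3
f 7 1 8
f 7 8 3
f 8 1 9
f 8 9 3
f 9 1 10
f 9 10 3
f 10 1 11
f 10 11 3
f 11 1 2
f 11 2 3
f 13 15 12
f 16 13 12
f 12 15 14
f 14 16 12
f 13 19 15
f 17 13 16
f 17 19 13
f 15 19 14
f 18 16 14
f 14 19 18
f 18 17 16
f 19 17 18
f 20 57 36
f 57 31 60
f 36 60 25
f 57 60 36
f 20 36 32
f 36 25 37
f 32 37 21
f 36 37 32
f 20 32 41
f 32 21 42
f 41 42 27
f 32 42 41
f 20 41 53
f 41 27 56
f 53 56 30
f 41 56 53
f 20 53 57
f 53 30 61
f 57 61 31
f 53 61 57
f 21 37 48
f 37 25 51
f 48 51 29
f 37 51 48
f 25 60 38
f 60 31 59
f 38 59 24
f 60 59 38
f 31 61 58
f 61 30 54
f 58 54 22
f 61 54 58
f 30 56 55
f 56 27 43
f 55 43 26
f 56 43 55
f 27 42 47
f 42 21 44
f 47 44 28
f 42 44 47
f 23 49 35
f 49 29 50
f 35 50 24
f 49 50 35
f 23 35 33
f 35 24 34
f 33 34 22
f 35 34 33
f 23 33 40
f 33 22 39
f 40 39 26
f 33 39 40
f 23 40 45
f 40 26 46
f 45 46 28
f 40 46 45
f 23 45 49
f 45 28 52
f 49 52 29
f 45 52 49
f 24 50 38
f 50 29 51
f 38 51 25
f 50 51 38
f 22 34 58
f 34 24 59
f 58 59 31
f 34 59 58
f 26 39 55
f 39 22 54
f 55 54 30
f 39 54 55
f 28 46 47
f 46 26 43
f 47 43 27
f 46 43 47
f 29 52 48
f 52 28 44
f 48 44 21
f 52 44 48
f 63 65 62
f 66 63 62
f 62 65 64
f 64 66 62
f 63 69 65
f 67 63 66
f 67 69 63
f 65 69 64
f 68 66 64
f 64 69 68
f 68 67 66
f 69 67 68
f 71 70 74
f 71 74 72
f 72 74 75
f 72 75 73
f 74 70 76
f 74 76 75
f 75 76 77
f 75 77 73
f 76 70 78
f 76 78 77
f 77 78 79
f 77 79 73
f 78 70 80
f 78 80 79
f 79 80 81
f 79 81 73
f 80 70 82
f 80 82 81
f 81 82 83
f 81 83 73
f 82 70 84
f 82 84 83
f 83 84 85
f 83 85 73
f 84 70 86
f 84 86 85
f 85 86 87
f 85 87 73
f 86 70 88
f 86 88 87
f 87 88 89
f 87 89 73
f 88 70 90
f 88 90 89
f 89 90 91
f 89 91 73
f 90 70 92
f 90 92 91
f 91 92 93
f 91 93 73
f 92 70 94
f 92 94 93
f 93 94 95
f 93 95 73
f 94 70 71
f 94 71 95
f 95 71 72
f 95 72 73



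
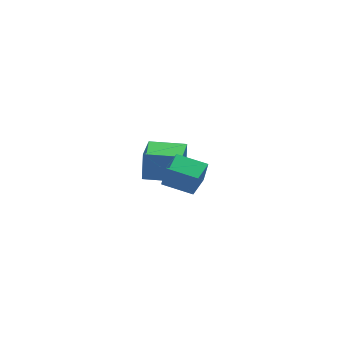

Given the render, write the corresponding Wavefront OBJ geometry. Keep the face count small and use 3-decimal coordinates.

v -4.974 -2.907 -0.299
v -4.864 -3.172 0.867
v -4.101 -1.94 -0.161
v -3.991 -2.204 1.004
v -3.849 -3.876 -0.624
v -3.739 -4.14 0.541
v -2.976 -2.908 -0.487
v -2.866 -3.173 0.679
v -4.206 1.734 -3.007
v -4.08 1.912 -1.432
v -3.333 3.333 -3.258
v -3.206 3.512 -1.683
v -2.594 0.848 -3.037
v -2.467 1.027 -1.462
v -1.72 2.448 -3.288
v -1.594 2.626 -1.713
f 2 4 1
f 5 2 1
f 1 4 3
f 3 5 1
f 2 8 4
f 6 2 5
f 6 8 2
f 4 8 3
f 7 5 3
f 3 8 7
f 7 6 5
f 8 6 7
f 10 12 9
f 13 10 9
f 9 12 11
f 11 13 9
f 10 16 12
f 14 10 13
f 14 16 10
f 12 16 11
f 15 13 11
f 11 16 15
f 15 14 13
f 16 14 15



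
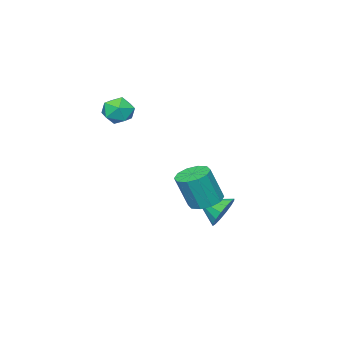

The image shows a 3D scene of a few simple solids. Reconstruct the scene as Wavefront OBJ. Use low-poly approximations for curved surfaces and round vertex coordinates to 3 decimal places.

v -0.044 1.539 -1.563
v 0.279 1.996 -0.936
v 0.384 0.461 -0.997
v -0.126 1.901 -0.809
v -0.509 1.71 -0.884
v -0.767 1.473 -1.141
v -0.832 1.253 -1.511
v -0.685 1.11 -1.895
v -0.367 1.082 -2.189
v 0.038 1.177 -2.316
v 0.421 1.368 -2.241
v 0.68 1.605 -1.984
v 0.744 1.825 -1.614
v 0.598 1.968 -1.231
v 2.406 2.776 0.256
v 3.099 2.632 0.007
v 3.587 2.34 1.535
v 2.894 2.484 1.784
v 3.072 3.085 0.103
v 3.56 2.793 1.63
v 2.791 3.42 0.257
v 3.279 3.127 1.784
v 2.363 3.509 0.41
v 2.851 3.217 1.938
v 1.951 3.318 0.505
v 2.439 3.026 2.033
v 1.713 2.92 0.505
v 2.201 2.628 2.033
v 1.74 2.467 0.41
v 2.228 2.175 1.937
v 2.021 2.133 0.256
v 2.509 1.84 1.783
v 2.449 2.043 0.102
v 2.937 1.751 1.63
v 2.861 2.234 0.007
v 3.349 1.942 1.535
v 2.239 -1.829 3.38
v 2.734 -2.418 3.555
v 1.286 -2.462 3.945
v 1.781 -3.051 4.12
v 1.856 -2.352 4.479
v 2.445 -1.961 4.129
v 1.575 -2.919 3.371
v 2.164 -2.528 3.021
v 2.323 -3.091 3.549
v 2.497 -2.741 4.234
v 1.523 -2.139 3.266
v 1.697 -1.789 3.951
f 2 1 4
f 2 4 3
f 4 1 5
f 4 5 3
f 5 1 6
f 5 6 3
f 6 1 7
f 6 7 3
f 7 1 8
f 7 8 3
f 8 1 9
f 8 9 3
f 9 1 10
f 9 10 3
f 10 1 11
f 10 11 3
f 11 1 12
f 11 12 3
f 12 1 13
f 12 13 3
f 13 1 14
f 13 14 3
f 14 1 2
f 14 2 3
f 16 15 19
f 16 19 17
f 17 19 20
f 17 20 18
f 19 15 21
f 19 21 20
f 20 21 22
f 20 22 18
f 21 15 23
f 21 23 22
f 22 23 24
f 22 24 18
f 23 15 25
f 23 25 24
f 24 25 26
f 24 26 18
f 25 15 27
f 25 27 26
f 26 27 28
f 26 28 18
f 27 15 29
f 27 29 28
f 28 29 30
f 28 30 18
f 29 15 31
f 29 31 30
f 30 31 32
f 30 32 18
f 31 15 33
f 31 33 32
f 32 33 34
f 32 34 18
f 33 15 35
f 33 35 34
f 34 35 36
f 34 36 18
f 35 15 16
f 35 16 36
f 36 16 17
f 36 17 18
f 37 48 42
f 37 42 38
f 37 38 44
f 37 44 47
f 37 47 48
f 38 42 46
f 42 48 41
f 48 47 39
f 47 44 43
f 44 38 45
f 40 46 41
f 40 41 39
f 40 39 43
f 40 43 45
f 40 45 46
f 41 46 42
f 39 41 48
f 43 39 47
f 45 43 44
f 46 45 38



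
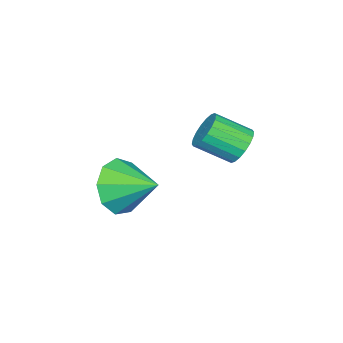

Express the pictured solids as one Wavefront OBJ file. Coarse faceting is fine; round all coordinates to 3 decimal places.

v -0.669 -0.853 -2.755
v -0.04 -0.616 -3.384
v -0.611 0.353 -2.245
v -0.618 -0.496 -3.602
v -1.22 -0.543 -3.424
v -1.564 -0.734 -2.933
v -1.489 -0.981 -2.359
v -1.031 -1.168 -1.97
v -0.403 -1.207 -1.949
v 0.1 -1.08 -2.305
v 0.244 -0.847 -2.871
v -1.165 2.45 -0.395
v -0.959 2.223 -0.887
v -0.548 1.363 -0.317
v -0.755 1.59 0.175
v -0.763 2.37 -0.805
v -0.353 1.51 -0.236
v -0.648 2.533 -0.642
v -0.237 1.673 -0.073
v -0.634 2.68 -0.43
v -0.223 1.82 0.139
v -0.726 2.781 -0.211
v -0.315 1.921 0.358
v -0.905 2.817 -0.029
v -0.494 1.957 0.541
v -1.135 2.78 0.081
v -0.725 1.92 0.651
v -1.372 2.677 0.097
v -0.961 1.817 0.667
v -1.567 2.53 0.016
v -1.157 1.67 0.585
v -1.683 2.367 -0.147
v -1.272 1.507 0.422
v -1.697 2.22 -0.359
v -1.286 1.36 0.21
v -1.605 2.119 -0.578
v -1.194 1.259 -0.009
v -1.426 2.083 -0.761
v -1.015 1.223 -0.191
v -1.195 2.12 -0.871
v -0.785 1.26 -0.301
f 2 1 4
f 2 4 3
f 4 1 5
f 4 5 3
f 5 1 6
f 5 6 3
f 6 1 7
f 6 7 3
f 7 1 8
f 7 8 3
f 8 1 9
f 8 9 3
f 9 1 10
f 9 10 3
f 10 1 11
f 10 11 3
f 11 1 2
f 11 2 3
f 13 12 16
f 13 16 14
f 14 16 17
f 14 17 15
f 16 12 18
f 16 18 17
f 17 18 19
f 17 19 15
f 18 12 20
f 18 20 19
f 19 20 21
f 19 21 15
f 20 12 22
f 20 22 21
f 21 22 23
f 21 23 15
f 22 12 24
f 22 24 23
f 23 24 25
f 23 25 15
f 24 12 26
f 24 26 25
f 25 26 27
f 25 27 15
f 26 12 28
f 26 28 27
f 27 28 29
f 27 29 15
f 28 12 30
f 28 30 29
f 29 30 31
f 29 31 15
f 30 12 32
f 30 32 31
f 31 32 33
f 31 33 15
f 32 12 34
f 32 34 33
f 33 34 35
f 33 35 15
f 34 12 36
f 34 36 35
f 35 36 37
f 35 37 15
f 36 12 38
f 36 38 37
f 37 38 39
f 37 39 15
f 38 12 40
f 38 40 39
f 39 40 41
f 39 41 15
f 40 12 13
f 40 13 41
f 41 13 14
f 41 14 15



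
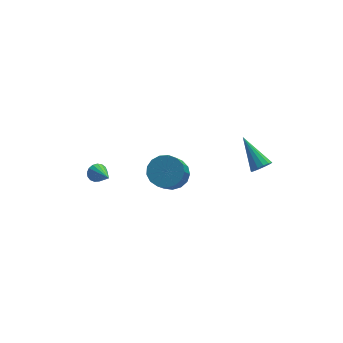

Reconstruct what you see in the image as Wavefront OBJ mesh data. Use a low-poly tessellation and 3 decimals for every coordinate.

v 4.215 -3.844 1.979
v 4.677 -3.593 1.857
v 3.725 -2.456 2.981
v 4.497 -3.513 1.659
v 4.241 -3.522 1.546
v 3.978 -3.617 1.55
v 3.779 -3.773 1.668
v 3.696 -3.948 1.87
v 3.753 -4.095 2.101
v 3.933 -4.175 2.3
v 4.189 -4.166 2.412
v 4.451 -4.07 2.409
v 4.651 -3.914 2.29
v 4.733 -3.739 2.088
v 1.168 0.592 -2.113
v 1.997 0.272 -2.057
v 1.42 -0.952 -0.531
v 0.592 -0.632 -0.587
v 1.998 0.604 -1.791
v 1.421 -0.62 -0.264
v 1.809 0.933 -1.598
v 1.232 -0.291 -0.071
v 1.473 1.185 -1.523
v 0.896 -0.04 0.003
v 1.067 1.3 -1.584
v 0.491 0.076 -0.057
v 0.685 1.253 -1.766
v 0.108 0.029 -0.239
v 0.413 1.055 -2.027
v -0.163 -0.169 -0.5
v 0.315 0.751 -2.308
v -0.262 -0.473 -0.782
v 0.412 0.41 -2.545
v -0.165 -0.814 -1.018
v 0.682 0.111 -2.683
v 0.105 -1.113 -1.156
v 1.064 -0.078 -2.69
v 0.487 -1.302 -1.163
v 1.469 -0.113 -2.565
v 0.893 -1.337 -1.039
v 1.806 0.013 -2.337
v 1.229 -1.211 -0.81
v -1.852 3.321 -3.982
v -1.57 3.153 -4.399
v -1.528 2.059 -3.258
v -1.401 3.278 -4.258
v -1.334 3.412 -4.053
v -1.387 3.526 -3.832
v -1.545 3.592 -3.646
v -1.774 3.597 -3.537
v -2.021 3.538 -3.529
v -2.229 3.429 -3.626
v -2.35 3.295 -3.804
v -2.357 3.167 -4.023
v -2.249 3.075 -4.233
v -2.049 3.038 -4.385
v -1.804 3.067 -4.445
f 2 1 4
f 2 4 3
f 4 1 5
f 4 5 3
f 5 1 6
f 5 6 3
f 6 1 7
f 6 7 3
f 7 1 8
f 7 8 3
f 8 1 9
f 8 9 3
f 9 1 10
f 9 10 3
f 10 1 11
f 10 11 3
f 11 1 12
f 11 12 3
f 12 1 13
f 12 13 3
f 13 1 14
f 13 14 3
f 14 1 2
f 14 2 3
f 16 15 19
f 16 19 17
f 17 19 20
f 17 20 18
f 19 15 21
f 19 21 20
f 20 21 22
f 20 22 18
f 21 15 23
f 21 23 22
f 22 23 24
f 22 24 18
f 23 15 25
f 23 25 24
f 24 25 26
f 24 26 18
f 25 15 27
f 25 27 26
f 26 27 28
f 26 28 18
f 27 15 29
f 27 29 28
f 28 29 30
f 28 30 18
f 29 15 31
f 29 31 30
f 30 31 32
f 30 32 18
f 31 15 33
f 31 33 32
f 32 33 34
f 32 34 18
f 33 15 35
f 33 35 34
f 34 35 36
f 34 36 18
f 35 15 37
f 35 37 36
f 36 37 38
f 36 38 18
f 37 15 39
f 37 39 38
f 38 39 40
f 38 40 18
f 39 15 41
f 39 41 40
f 40 41 42
f 40 42 18
f 41 15 16
f 41 16 42
f 42 16 17
f 42 17 18
f 44 43 46
f 44 46 45
f 46 43 47
f 46 47 45
f 47 43 48
f 47 48 45
f 48 43 49
f 48 49 45
f 49 43 50
f 49 50 45
f 50 43 51
f 50 51 45
f 51 43 52
f 51 52 45
f 52 43 53
f 52 53 45
f 53 43 54
f 53 54 45
f 54 43 55
f 54 55 45
f 55 43 56
f 55 56 45
f 56 43 57
f 56 57 45
f 57 43 44
f 57 44 45



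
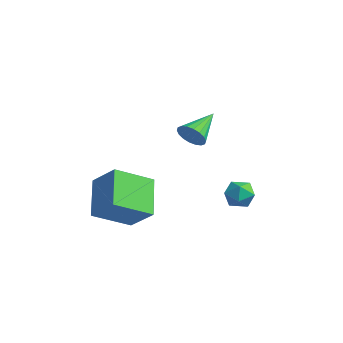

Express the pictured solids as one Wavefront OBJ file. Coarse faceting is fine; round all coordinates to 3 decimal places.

v 0.367 1.535 -3.707
v 1.061 1.793 -3.978
v 0.859 0.367 -3.562
v 1.553 0.625 -3.833
v 1.289 0.867 -3.131
v 0.986 1.589 -3.22
v 0.934 0.571 -4.32
v 0.631 1.293 -4.409
v 1.412 1.197 -4.357
v 1.631 1.38 -3.622
v 0.289 0.78 -3.918
v 0.508 0.963 -3.183
v 2.077 -2.099 0.826
v 2.466 -2.255 1.375
v 1.583 -0.701 1.574
v 2.658 -2.092 1.199
v 2.735 -1.931 0.949
v 2.682 -1.803 0.675
v 2.51 -1.734 0.431
v 2.251 -1.737 0.265
v 1.958 -1.811 0.21
v 1.689 -1.943 0.278
v 1.497 -2.105 0.454
v 1.419 -2.266 0.703
v 1.472 -2.394 0.977
v 1.645 -2.463 1.222
v 1.904 -2.46 1.387
v 2.197 -2.386 1.442
v -1.864 -2.486 -3.761
v -2.15 -4.233 -2.83
v -0.668 -2.131 -2.727
v -0.955 -3.878 -1.796
v -0.505 -3.382 -5.024
v -0.792 -5.129 -4.093
v 0.69 -3.027 -3.99
v 0.404 -4.774 -3.059
f 1 12 6
f 1 6 2
f 1 2 8
f 1 8 11
f 1 11 12
f 2 6 10
f 6 12 5
f 12 11 3
f 11 8 7
f 8 2 9
f 4 10 5
f 4 5 3
f 4 3 7
f 4 7 9
f 4 9 10
f 5 10 6
f 3 5 12
f 7 3 11
f 9 7 8
f 10 9 2
f 14 13 16
f 14 16 15
f 16 13 17
f 16 17 15
f 17 13 18
f 17 18 15
f 18 13 19
f 18 19 15
f 19 13 20
f 19 20 15
f 20 13 21
f 20 21 15
f 21 13 22
f 21 22 15
f 22 13 23
f 22 23 15
f 23 13 24
f 23 24 15
f 24 13 25
f 24 25 15
f 25 13 26
f 25 26 15
f 26 13 27
f 26 27 15
f 27 13 28
f 27 28 15
f 28 13 14
f 28 14 15
f 30 32 29
f 33 30 29
f 29 32 31
f 31 33 29
f 30 36 32
f 34 30 33
f 34 36 30
f 32 36 31
f 35 33 31
f 31 36 35
f 35 34 33
f 36 34 35



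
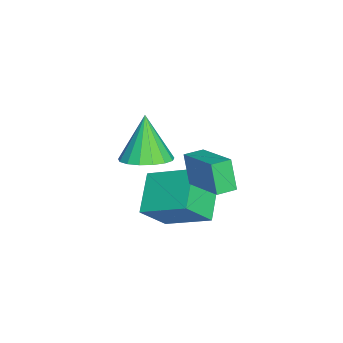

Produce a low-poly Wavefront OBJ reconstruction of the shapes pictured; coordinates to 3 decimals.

v -1.707 0.44 0.676
v -1.078 1.27 0.999
v -2.513 0.28 2.664
v -1.518 1.501 0.839
v -2.001 1.49 0.642
v -2.417 1.237 0.454
v -2.67 0.803 0.316
v -2.703 0.285 0.261
v -2.508 -0.197 0.301
v -2.129 -0.533 0.427
v -1.654 -0.646 0.61
v -1.191 -0.51 0.809
v -0.846 -0.157 0.977
v -0.699 0.334 1.076
v -0.783 0.849 1.084
v 0.053 1.717 0.626
v 0.75 0.867 1.761
v 0.71 3.52 1.573
v 1.407 2.67 2.708
v 1.613 1.67 -0.368
v 2.31 0.82 0.767
v 2.27 3.473 0.579
v 2.967 2.623 1.714
v 1.954 2.606 2.297
v 1.538 2.335 3.585
v 1.472 3.256 2.278
v 1.055 2.986 3.565
v 3.525 3.794 3.055
v 3.108 3.524 4.342
v 3.042 4.445 3.035
v 2.626 4.174 4.323
f 2 1 4
f 2 4 3
f 4 1 5
f 4 5 3
f 5 1 6
f 5 6 3
f 6 1 7
f 6 7 3
f 7 1 8
f 7 8 3
f 8 1 9
f 8 9 3
f 9 1 10
f 9 10 3
f 10 1 11
f 10 11 3
f 11 1 12
f 11 12 3
f 12 1 13
f 12 13 3
f 13 1 14
f 13 14 3
f 14 1 15
f 14 15 3
f 15 1 2
f 15 2 3
f 17 19 16
f 20 17 16
f 16 19 18
f 18 20 16
f 17 23 19
f 21 17 20
f 21 23 17
f 19 23 18
f 22 20 18
f 18 23 22
f 22 21 20
f 23 21 22
f 25 27 24
f 28 25 24
f 24 27 26
f 26 28 24
f 25 31 27
f 29 25 28
f 29 31 25
f 27 31 26
f 30 28 26
f 26 31 30
f 30 29 28
f 31 29 30



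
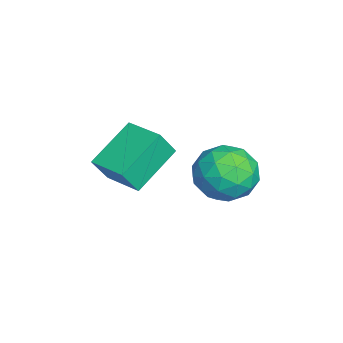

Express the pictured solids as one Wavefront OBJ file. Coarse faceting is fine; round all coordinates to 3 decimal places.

v 1.324 -2.32 3.853
v 0.141 -1.294 4.761
v 1.007 -1.879 2.942
v -0.176 -0.854 3.851
v 2.256 -1.366 3.989
v 1.073 -0.341 4.898
v 1.939 -0.926 3.079
v 0.756 0.1 3.987
v -0.232 1.663 2.488
v 0.306 2.503 2.883
v 1.014 0.597 3.057
v 1.552 1.437 3.452
v 0.626 1.134 3.901
v -0.144 1.792 3.549
v 1.464 1.308 2.391
v 0.694 1.966 2.039
v 1.354 2.283 2.823
v 0.836 2.176 3.756
v 0.484 0.924 2.184
v -0.034 0.817 3.117
v -0.072 2.176 2.636
v 1.392 0.924 3.304
v 0.848 0.745 3.568
v 1.165 1.239 3.8
v -0.337 1.759 3.027
v -0.021 2.252 3.26
v 0.168 1.448 3.858
v 1.341 0.848 2.68
v 1.657 1.341 2.913
v 0.155 1.861 2.14
v 0.472 2.355 2.372
v 1.152 1.652 2.082
v 0.86 2.541 2.832
v 1.592 1.914 3.167
v 1.54 1.838 2.543
v 1.088 2.225 2.336
v 0.556 2.478 3.381
v 1.288 1.851 3.715
v 0.744 1.673 3.979
v 0.291 2.06 3.773
v 1.172 2.349 3.345
v 0.032 1.249 2.225
v 0.764 0.622 2.559
v 1.029 1.04 2.167
v 0.576 1.427 1.961
v -0.272 1.186 2.773
v 0.46 0.559 3.108
v 0.232 0.875 3.604
v -0.22 1.262 3.397
v 0.148 0.751 2.595
f 2 4 1
f 5 2 1
f 1 4 3
f 3 5 1
f 2 8 4
f 6 2 5
f 6 8 2
f 4 8 3
f 7 5 3
f 3 8 7
f 7 6 5
f 8 6 7
f 9 46 25
f 46 20 49
f 25 49 14
f 46 49 25
f 9 25 21
f 25 14 26
f 21 26 10
f 25 26 21
f 9 21 30
f 21 10 31
f 30 31 16
f 21 31 30
f 9 30 42
f 30 16 45
f 42 45 19
f 30 45 42
f 9 42 46
f 42 19 50
f 46 50 20
f 42 50 46
f 10 26 37
f 26 14 40
f 37 40 18
f 26 40 37
f 14 49 27
f 49 20 48
f 27 48 13
f 49 48 27
f 20 50 47
f 50 19 43
f 47 43 11
f 50 43 47
f 19 45 44
f 45 16 32
f 44 32 15
f 45 32 44
f 16 31 36
f 31 10 33
f 36 33 17
f 31 33 36
f 12 38 24
f 38 18 39
f 24 39 13
f 38 39 24
f 12 24 22
f 24 13 23
f 22 23 11
f 24 23 22
f 12 22 29
f 22 11 28
f 29 28 15
f 22 28 29
f 12 29 34
f 29 15 35
f 34 35 17
f 29 35 34
f 12 34 38
f 34 17 41
f 38 41 18
f 34 41 38
f 13 39 27
f 39 18 40
f 27 40 14
f 39 40 27
f 11 23 47
f 23 13 48
f 47 48 20
f 23 48 47
f 15 28 44
f 28 11 43
f 44 43 19
f 28 43 44
f 17 35 36
f 35 15 32
f 36 32 16
f 35 32 36
f 18 41 37
f 41 17 33
f 37 33 10
f 41 33 37



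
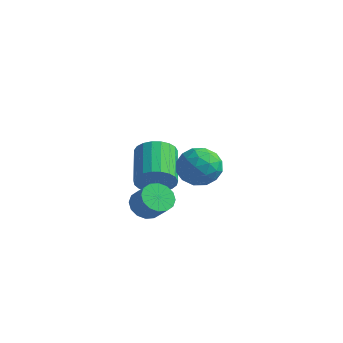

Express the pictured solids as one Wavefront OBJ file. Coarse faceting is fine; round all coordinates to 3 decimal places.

v -2.285 -2.342 -3.745
v -1.748 -2.46 -4.311
v -0.917 -2.656 -3.482
v -1.455 -2.538 -2.915
v -1.732 -2.059 -4.232
v -0.901 -2.256 -3.403
v -1.864 -1.734 -4.022
v -1.033 -1.93 -3.193
v -2.109 -1.571 -3.738
v -1.279 -1.768 -2.909
v -2.402 -1.616 -3.455
v -1.571 -1.813 -2.626
v -2.663 -1.854 -3.25
v -1.832 -2.051 -2.421
v -2.823 -2.224 -3.178
v -1.992 -2.42 -2.349
v -2.839 -2.624 -3.257
v -2.008 -2.821 -2.428
v -2.707 -2.95 -3.467
v -1.876 -3.146 -2.638
v -2.461 -3.112 -3.751
v -1.631 -3.309 -2.922
v -2.169 -3.067 -4.034
v -1.338 -3.264 -3.205
v -1.908 -2.829 -4.239
v -1.077 -3.026 -3.41
v -0.088 -2.719 -0.324
v 0.573 -2.397 -1.031
v 1.167 -3.243 0.611
v 1.828 -2.921 -0.096
v 1.292 -2.244 0.446
v 0.517 -1.92 -0.132
v 1.223 -3.72 -0.288
v 0.448 -3.396 -0.866
v 1.384 -3.016 -1.009
v 1.426 -2.104 -0.555
v 0.314 -3.536 0.135
v 0.356 -2.624 0.589
v 0.133 -2.512 -0.76
v 1.607 -3.128 0.34
v 1.292 -2.73 0.658
v 1.681 -2.541 0.243
v 0.099 -2.231 -0.231
v 0.488 -2.043 -0.647
v 0.91 -1.952 0.222
v 1.252 -3.597 0.227
v 1.641 -3.409 -0.189
v 0.059 -3.099 -0.663
v 0.448 -2.91 -1.078
v 0.83 -3.688 -0.642
v 0.998 -2.687 -1.162
v 1.735 -2.995 -0.613
v 1.38 -3.464 -0.726
v 0.924 -3.274 -1.065
v 1.023 -2.151 -0.895
v 1.76 -2.459 -0.346
v 1.445 -2.061 -0.027
v 0.989 -1.87 -0.367
v 1.499 -2.515 -0.882
v -0.02 -3.181 -0.074
v 0.717 -3.489 0.475
v 0.751 -3.77 -0.053
v 0.295 -3.579 -0.393
v 0.005 -2.645 0.193
v 0.742 -2.953 0.742
v 0.816 -2.366 0.645
v 0.36 -2.176 0.306
v 0.241 -3.125 0.462
v -3.258 -0.463 -3.518
v -2.593 -0.36 -2.833
v -3.737 1.085 -1.938
v -4.402 0.983 -2.622
v -2.472 -0.095 -3.106
v -3.617 1.35 -2.211
v -2.487 0.106 -3.451
v -3.632 1.552 -2.555
v -2.636 0.209 -3.807
v -3.78 1.654 -2.911
v -2.892 0.196 -4.113
v -4.036 1.641 -3.217
v -3.211 0.069 -4.316
v -4.356 1.514 -3.42
v -3.538 -0.15 -4.381
v -4.683 1.295 -3.485
v -3.817 -0.423 -4.297
v -4.962 1.022 -3.401
v -3.999 -0.703 -4.078
v -5.144 0.743 -3.182
v -4.053 -0.941 -3.762
v -5.198 0.504 -2.867
v -3.969 -1.097 -3.404
v -5.114 0.349 -2.509
v -3.763 -1.143 -3.066
v -4.908 0.303 -2.17
v -3.469 -1.071 -2.806
v -4.613 0.375 -1.91
v -3.138 -0.894 -2.669
v -4.283 0.551 -1.773
v -2.828 -0.643 -2.678
v -3.973 0.803 -1.783
f 2 1 5
f 2 5 3
f 3 5 6
f 3 6 4
f 5 1 7
f 5 7 6
f 6 7 8
f 6 8 4
f 7 1 9
f 7 9 8
f 8 9 10
f 8 10 4
f 9 1 11
f 9 11 10
f 10 11 12
f 10 12 4
f 11 1 13
f 11 13 12
f 12 13 14
f 12 14 4
f 13 1 15
f 13 15 14
f 14 15 16
f 14 16 4
f 15 1 17
f 15 17 16
f 16 17 18
f 16 18 4
f 17 1 19
f 17 19 18
f 18 19 20
f 18 20 4
f 19 1 21
f 19 21 20
f 20 21 22
f 20 22 4
f 21 1 23
f 21 23 22
f 22 23 24
f 22 24 4
f 23 1 25
f 23 25 24
f 24 25 26
f 24 26 4
f 25 1 2
f 25 2 26
f 26 2 3
f 26 3 4
f 27 64 43
f 64 38 67
f 43 67 32
f 64 67 43
f 27 43 39
f 43 32 44
f 39 44 28
f 43 44 39
f 27 39 48
f 39 28 49
f 48 49 34
f 39 49 48
f 27 48 60
f 48 34 63
f 60 63 37
f 48 63 60
f 27 60 64
f 60 37 68
f 64 68 38
f 60 68 64
f 28 44 55
f 44 32 58
f 55 58 36
f 44 58 55
f 32 67 45
f 67 38 66
f 45 66 31
f 67 66 45
f 38 68 65
f 68 37 61
f 65 61 29
f 68 61 65
f 37 63 62
f 63 34 50
f 62 50 33
f 63 50 62
f 34 49 54
f 49 28 51
f 54 51 35
f 49 51 54
f 30 56 42
f 56 36 57
f 42 57 31
f 56 57 42
f 30 42 40
f 42 31 41
f 40 41 29
f 42 41 40
f 30 40 47
f 40 29 46
f 47 46 33
f 40 46 47
f 30 47 52
f 47 33 53
f 52 53 35
f 47 53 52
f 30 52 56
f 52 35 59
f 56 59 36
f 52 59 56
f 31 57 45
f 57 36 58
f 45 58 32
f 57 58 45
f 29 41 65
f 41 31 66
f 65 66 38
f 41 66 65
f 33 46 62
f 46 29 61
f 62 61 37
f 46 61 62
f 35 53 54
f 53 33 50
f 54 50 34
f 53 50 54
f 36 59 55
f 59 35 51
f 55 51 28
f 59 51 55
f 70 69 73
f 70 73 71
f 71 73 74
f 71 74 72
f 73 69 75
f 73 75 74
f 74 75 76
f 74 76 72
f 75 69 77
f 75 77 76
f 76 77 78
f 76 78 72
f 77 69 79
f 77 79 78
f 78 79 80
f 78 80 72
f 79 69 81
f 79 81 80
f 80 81 82
f 80 82 72
f 81 69 83
f 81 83 82
f 82 83 84
f 82 84 72
f 83 69 85
f 83 85 84
f 84 85 86
f 84 86 72
f 85 69 87
f 85 87 86
f 86 87 88
f 86 88 72
f 87 69 89
f 87 89 88
f 88 89 90
f 88 90 72
f 89 69 91
f 89 91 90
f 90 91 92
f 90 92 72
f 91 69 93
f 91 93 92
f 92 93 94
f 92 94 72
f 93 69 95
f 93 95 94
f 94 95 96
f 94 96 72
f 95 69 97
f 95 97 96
f 96 97 98
f 96 98 72
f 97 69 99
f 97 99 98
f 98 99 100
f 98 100 72
f 99 69 70
f 99 70 100
f 100 70 71
f 100 71 72



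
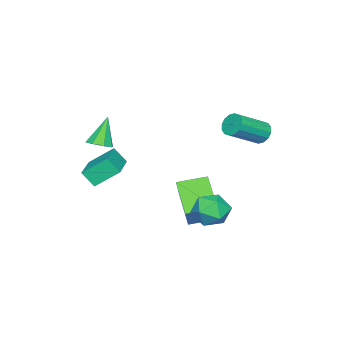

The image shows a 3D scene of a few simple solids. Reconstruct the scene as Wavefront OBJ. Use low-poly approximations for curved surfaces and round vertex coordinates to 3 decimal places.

v 0.254 -1.568 -1.719
v 1.154 -1.226 -0.48
v -0.595 -0.378 -1.431
v 0.306 -0.035 -0.192
v 1.454 -0.425 -2.908
v 2.355 -0.082 -1.669
v 0.606 0.766 -2.62
v 1.506 1.108 -1.381
v 4.01 -3.547 2.644
v 4.601 -3.52 2.937
v 3.29 -3.513 4.096
v 4.415 -3.062 2.834
v 3.992 -2.888 2.62
v 3.579 -3.101 2.42
v 3.419 -3.575 2.352
v 3.605 -4.033 2.455
v 4.028 -4.207 2.669
v 4.44 -3.994 2.869
v 2.536 -4.356 -0.189
v 2.639 -4.964 0.56
v 1.936 -3.364 0.699
v 2.039 -3.972 1.448
v 4.501 -3.528 0.212
v 4.604 -4.136 0.961
v 3.901 -2.536 1.1
v 4.004 -3.144 1.849
v -1.619 1.684 2.242
v -1.37 1.449 1.678
v 0.068 0.68 2.634
v -0.181 0.916 3.198
v -1.23 1.758 1.715
v 0.209 0.989 2.67
v -1.193 2.047 1.893
v 0.245 1.279 2.848
v -1.271 2.239 2.164
v 0.168 1.471 3.12
v -1.442 2.283 2.457
v -0.003 1.514 3.412
v -1.661 2.166 2.692
v -0.222 1.397 3.647
v -1.868 1.92 2.806
v -0.43 1.151 3.762
v -2.009 1.611 2.77
v -0.57 0.842 3.725
v -2.045 1.321 2.592
v -0.607 0.553 3.547
v -1.968 1.129 2.32
v -0.529 0.361 3.276
v -1.797 1.086 2.028
v -0.358 0.317 2.983
v -1.578 1.203 1.793
v -0.139 0.434 2.748
v 2.613 1.936 -0.63
v 3.345 2.377 -1.106
v 3.655 1.283 0.366
v 4.387 1.724 -0.11
v 3.756 2.254 0.417
v 3.112 2.658 -0.198
v 3.888 1.002 -0.542
v 3.244 1.406 -1.157
v 4.132 1.8 -1.051
v 4.051 2.574 -0.458
v 2.949 1.086 -0.282
v 2.868 1.86 0.311
f 2 4 1
f 5 2 1
f 1 4 3
f 3 5 1
f 2 8 4
f 6 2 5
f 6 8 2
f 4 8 3
f 7 5 3
f 3 8 7
f 7 6 5
f 8 6 7
f 10 9 12
f 10 12 11
f 12 9 13
f 12 13 11
f 13 9 14
f 13 14 11
f 14 9 15
f 14 15 11
f 15 9 16
f 15 16 11
f 16 9 17
f 16 17 11
f 17 9 18
f 17 18 11
f 18 9 10
f 18 10 11
f 20 22 19
f 23 20 19
f 19 22 21
f 21 23 19
f 20 26 22
f 24 20 23
f 24 26 20
f 22 26 21
f 25 23 21
f 21 26 25
f 25 24 23
f 26 24 25
f 28 27 31
f 28 31 29
f 29 31 32
f 29 32 30
f 31 27 33
f 31 33 32
f 32 33 34
f 32 34 30
f 33 27 35
f 33 35 34
f 34 35 36
f 34 36 30
f 35 27 37
f 35 37 36
f 36 37 38
f 36 38 30
f 37 27 39
f 37 39 38
f 38 39 40
f 38 40 30
f 39 27 41
f 39 41 40
f 40 41 42
f 40 42 30
f 41 27 43
f 41 43 42
f 42 43 44
f 42 44 30
f 43 27 45
f 43 45 44
f 44 45 46
f 44 46 30
f 45 27 47
f 45 47 46
f 46 47 48
f 46 48 30
f 47 27 49
f 47 49 48
f 48 49 50
f 48 50 30
f 49 27 51
f 49 51 50
f 50 51 52
f 50 52 30
f 51 27 28
f 51 28 52
f 52 28 29
f 52 29 30
f 53 64 58
f 53 58 54
f 53 54 60
f 53 60 63
f 53 63 64
f 54 58 62
f 58 64 57
f 64 63 55
f 63 60 59
f 60 54 61
f 56 62 57
f 56 57 55
f 56 55 59
f 56 59 61
f 56 61 62
f 57 62 58
f 55 57 64
f 59 55 63
f 61 59 60
f 62 61 54



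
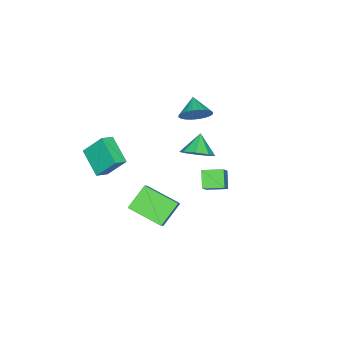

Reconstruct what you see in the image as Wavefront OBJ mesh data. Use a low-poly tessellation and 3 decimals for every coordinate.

v 3.271 -4.484 1.799
v 3.047 -3.41 3.124
v 2.529 -4.215 1.457
v 2.305 -3.142 2.782
v 4.175 -3.158 0.878
v 3.951 -2.085 2.203
v 3.433 -2.89 0.536
v 3.209 -1.816 1.861
v -1.968 -0.23 2.647
v -1.611 0.169 3.468
v -2.852 -0.85 3.333
v -1.872 0.429 3.366
v -2.148 0.589 3.155
v -2.396 0.624 2.867
v -2.58 0.529 2.545
v -2.67 0.319 2.238
v -2.653 0.025 1.994
v -2.532 -0.308 1.849
v -2.325 -0.628 1.826
v -2.064 -0.888 1.928
v -1.788 -1.048 2.139
v -1.539 -1.083 2.427
v -1.356 -0.988 2.749
v -1.266 -0.778 3.055
v -1.283 -0.484 3.3
v -1.404 -0.152 3.444
v 2.936 -1.777 -2.353
v 1.723 -1.372 -1.219
v 2.935 0.267 -3.083
v 1.722 0.671 -1.948
v 3.718 -1.511 -1.612
v 2.505 -1.107 -0.477
v 3.717 0.532 -2.341
v 2.504 0.937 -1.207
v 3.942 3.318 2.105
v 3.245 2.928 2.918
v 3.507 4.384 2.244
v 2.81 3.994 3.058
v 5.05 3.626 3.202
v 4.353 3.236 4.016
v 4.615 4.692 3.342
v 3.918 4.302 4.155
v -0.119 0.788 1.01
v 0.565 0.29 1.523
v -1.041 0.532 1.99
v 0.549 1.026 1.701
v 0.142 1.623 1.474
v -0.418 1.731 0.975
v -0.803 1.287 0.497
v -0.787 0.551 0.319
v -0.379 -0.047 0.546
v 0.181 -0.155 1.045
f 2 4 1
f 5 2 1
f 1 4 3
f 3 5 1
f 2 8 4
f 6 2 5
f 6 8 2
f 4 8 3
f 7 5 3
f 3 8 7
f 7 6 5
f 8 6 7
f 10 9 12
f 10 12 11
f 12 9 13
f 12 13 11
f 13 9 14
f 13 14 11
f 14 9 15
f 14 15 11
f 15 9 16
f 15 16 11
f 16 9 17
f 16 17 11
f 17 9 18
f 17 18 11
f 18 9 19
f 18 19 11
f 19 9 20
f 19 20 11
f 20 9 21
f 20 21 11
f 21 9 22
f 21 22 11
f 22 9 23
f 22 23 11
f 23 9 24
f 23 24 11
f 24 9 25
f 24 25 11
f 25 9 26
f 25 26 11
f 26 9 10
f 26 10 11
f 28 30 27
f 31 28 27
f 27 30 29
f 29 31 27
f 28 34 30
f 32 28 31
f 32 34 28
f 30 34 29
f 33 31 29
f 29 34 33
f 33 32 31
f 34 32 33
f 36 38 35
f 39 36 35
f 35 38 37
f 37 39 35
f 36 42 38
f 40 36 39
f 40 42 36
f 38 42 37
f 41 39 37
f 37 42 41
f 41 40 39
f 42 40 41
f 44 43 46
f 44 46 45
f 46 43 47
f 46 47 45
f 47 43 48
f 47 48 45
f 48 43 49
f 48 49 45
f 49 43 50
f 49 50 45
f 50 43 51
f 50 51 45
f 51 43 52
f 51 52 45
f 52 43 44
f 52 44 45



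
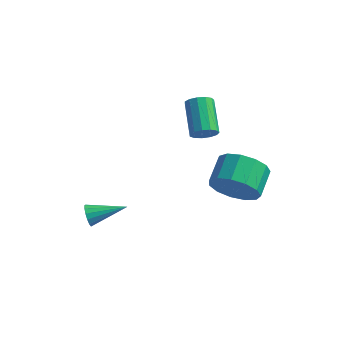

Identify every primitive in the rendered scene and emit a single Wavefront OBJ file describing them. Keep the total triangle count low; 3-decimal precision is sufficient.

v -1.317 -3.171 -1.573
v -1.096 -3.323 -2.029
v 0.057 -2.449 -1.147
v -1.208 -3.079 -2.083
v -1.349 -2.859 -2
v -1.482 -2.723 -1.802
v -1.571 -2.706 -1.543
v -1.591 -2.815 -1.292
v -1.539 -3.019 -1.116
v -1.427 -3.263 -1.062
v -1.285 -3.483 -1.146
v -1.153 -3.62 -1.343
v -1.064 -3.636 -1.602
v -1.043 -3.527 -1.853
v 2.632 -0.708 2.942
v 2.941 -0.837 3.428
v 2.237 0.399 4.204
v 1.928 0.528 3.718
v 3.126 -0.622 3.254
v 2.421 0.613 4.029
v 3.154 -0.435 2.981
v 2.45 0.801 3.756
v 3.016 -0.334 2.696
v 2.312 0.902 3.471
v 2.757 -0.352 2.489
v 2.053 0.884 3.264
v 2.458 -0.483 2.426
v 1.754 0.753 3.201
v 2.214 -0.685 2.527
v 1.51 0.551 3.302
v 2.103 -0.895 2.76
v 1.399 0.341 3.535
v 2.16 -1.045 3.051
v 1.456 0.191 3.826
v 2.367 -1.088 3.307
v 1.663 0.148 4.083
v 2.658 -1.011 3.448
v 1.954 0.225 4.223
v 3.923 -0.677 -0.185
v 4.506 -1.003 0.677
v 4.459 0.211 1.167
v 3.877 0.537 0.305
v 4.911 -0.817 0.254
v 4.864 0.397 0.745
v 5.003 -0.586 -0.307
v 4.956 0.628 0.183
v 4.752 -0.384 -0.83
v 4.705 0.829 -0.34
v 4.238 -0.276 -1.149
v 4.191 0.938 -0.658
v 3.624 -0.294 -1.161
v 3.577 0.92 -0.671
v 3.105 -0.434 -0.863
v 3.059 0.779 -0.373
v 2.846 -0.652 -0.351
v 2.8 0.562 0.14
v 2.929 -0.877 0.215
v 2.883 0.337 0.705
v 3.328 -1.038 0.653
v 3.281 0.175 1.143
v 3.916 -1.085 0.825
v 3.869 0.128 1.316
f 2 1 4
f 2 4 3
f 4 1 5
f 4 5 3
f 5 1 6
f 5 6 3
f 6 1 7
f 6 7 3
f 7 1 8
f 7 8 3
f 8 1 9
f 8 9 3
f 9 1 10
f 9 10 3
f 10 1 11
f 10 11 3
f 11 1 12
f 11 12 3
f 12 1 13
f 12 13 3
f 13 1 14
f 13 14 3
f 14 1 2
f 14 2 3
f 16 15 19
f 16 19 17
f 17 19 20
f 17 20 18
f 19 15 21
f 19 21 20
f 20 21 22
f 20 22 18
f 21 15 23
f 21 23 22
f 22 23 24
f 22 24 18
f 23 15 25
f 23 25 24
f 24 25 26
f 24 26 18
f 25 15 27
f 25 27 26
f 26 27 28
f 26 28 18
f 27 15 29
f 27 29 28
f 28 29 30
f 28 30 18
f 29 15 31
f 29 31 30
f 30 31 32
f 30 32 18
f 31 15 33
f 31 33 32
f 32 33 34
f 32 34 18
f 33 15 35
f 33 35 34
f 34 35 36
f 34 36 18
f 35 15 37
f 35 37 36
f 36 37 38
f 36 38 18
f 37 15 16
f 37 16 38
f 38 16 17
f 38 17 18
f 40 39 43
f 40 43 41
f 41 43 44
f 41 44 42
f 43 39 45
f 43 45 44
f 44 45 46
f 44 46 42
f 45 39 47
f 45 47 46
f 46 47 48
f 46 48 42
f 47 39 49
f 47 49 48
f 48 49 50
f 48 50 42
f 49 39 51
f 49 51 50
f 50 51 52
f 50 52 42
f 51 39 53
f 51 53 52
f 52 53 54
f 52 54 42
f 53 39 55
f 53 55 54
f 54 55 56
f 54 56 42
f 55 39 57
f 55 57 56
f 56 57 58
f 56 58 42
f 57 39 59
f 57 59 58
f 58 59 60
f 58 60 42
f 59 39 61
f 59 61 60
f 60 61 62
f 60 62 42
f 61 39 40
f 61 40 62
f 62 40 41
f 62 41 42



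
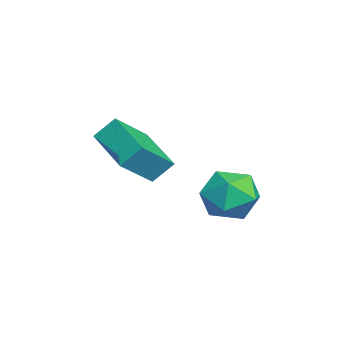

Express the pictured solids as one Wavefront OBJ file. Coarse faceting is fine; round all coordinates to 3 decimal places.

v -2.656 -2.719 1.206
v -2.766 -2.002 1.966
v -0.897 -1.768 0.564
v -1.008 -1.051 1.324
v -1.712 -3.729 2.296
v -1.823 -3.012 3.056
v 0.046 -2.778 1.654
v -0.064 -2.061 2.414
v -1.13 0.946 0.571
v -0.479 1.733 0.073
v 0.279 -0.233 0.547
v 0.93 0.554 0.049
v 0.602 0.688 1.128
v -0.269 1.417 1.143
v 0.069 0.083 -0.523
v -0.802 0.812 -0.508
v 0.261 1.2 -0.603
v 0.591 1.573 0.417
v -0.791 -0.073 0.203
v -0.461 0.3 1.223
f 2 4 1
f 5 2 1
f 1 4 3
f 3 5 1
f 2 8 4
f 6 2 5
f 6 8 2
f 4 8 3
f 7 5 3
f 3 8 7
f 7 6 5
f 8 6 7
f 9 20 14
f 9 14 10
f 9 10 16
f 9 16 19
f 9 19 20
f 10 14 18
f 14 20 13
f 20 19 11
f 19 16 15
f 16 10 17
f 12 18 13
f 12 13 11
f 12 11 15
f 12 15 17
f 12 17 18
f 13 18 14
f 11 13 20
f 15 11 19
f 17 15 16
f 18 17 10

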